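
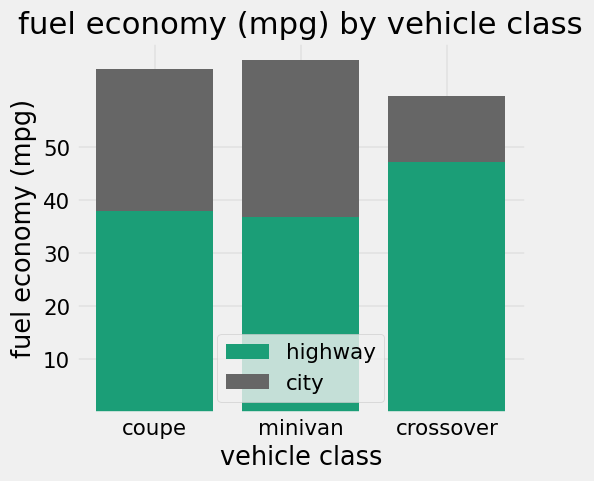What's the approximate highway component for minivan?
highway top ≈ 40, bottom ≈ 0; segment ≈ 40.

≈ 40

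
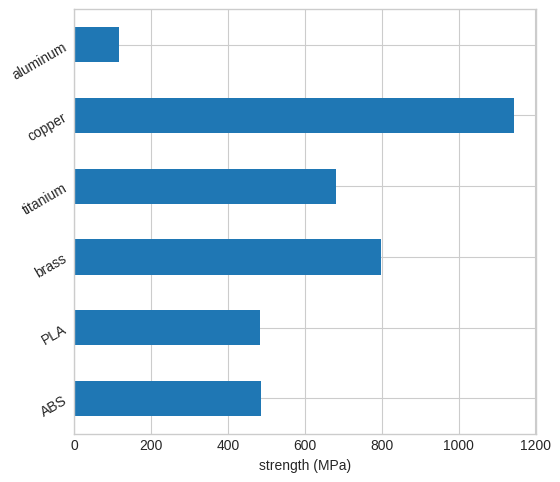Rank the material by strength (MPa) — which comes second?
Top 3: copper ≈ 1100, brass ≈ 800, titanium ≈ 700.

brass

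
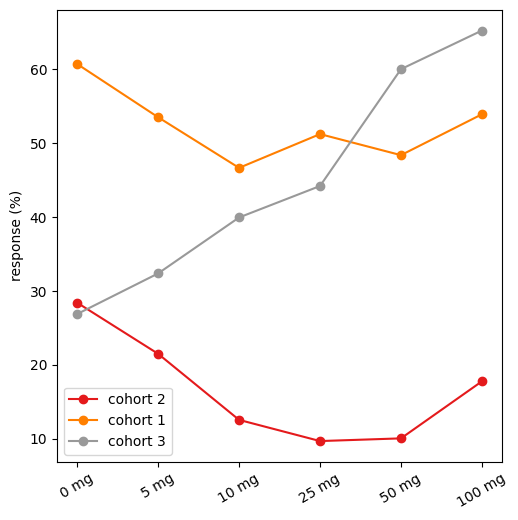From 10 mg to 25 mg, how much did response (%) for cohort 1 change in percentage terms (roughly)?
≈ +11.1%

10 mg ≈ 45, 25 mg ≈ 50; (50 − 45) / 45 ≈ +11.1%.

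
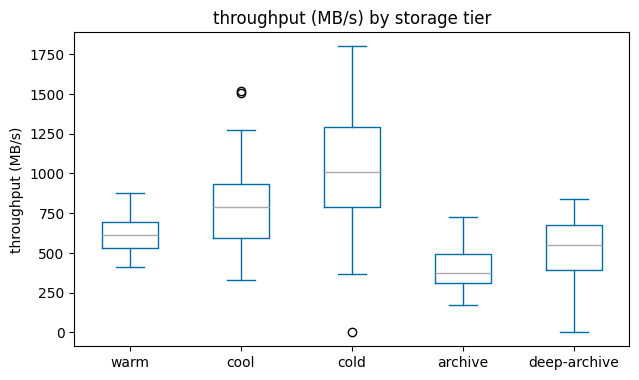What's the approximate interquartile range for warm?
≈ 200

Q3 ≈ 700, Q1 ≈ 500; IQR ≈ 200.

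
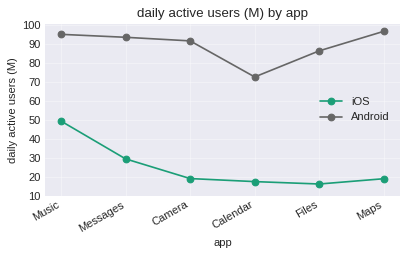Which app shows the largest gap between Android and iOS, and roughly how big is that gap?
Maps, ≈ 80 M

Maps: Android ≈ 100, iOS ≈ 20 → gap ≈ 80. Next-largest (Camera) is only ≈ 70.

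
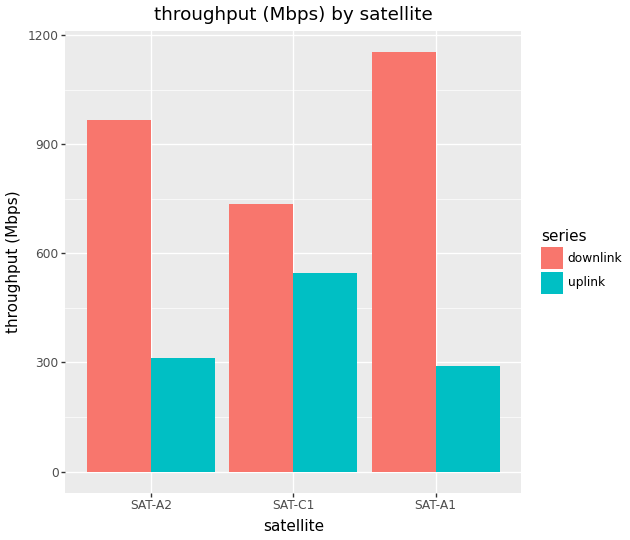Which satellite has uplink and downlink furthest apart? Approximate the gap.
SAT-A1: uplink ≈ 300, downlink ≈ 1200 → gap ≈ 900. Next-largest (SAT-A2) is only ≈ 700.

SAT-A1, ≈ 900 Mbps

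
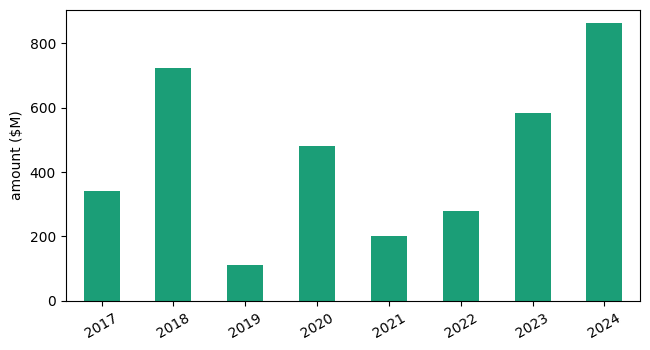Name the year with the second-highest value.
2018

Top 3: 2024 ≈ 900, 2018 ≈ 700, 2023 ≈ 600.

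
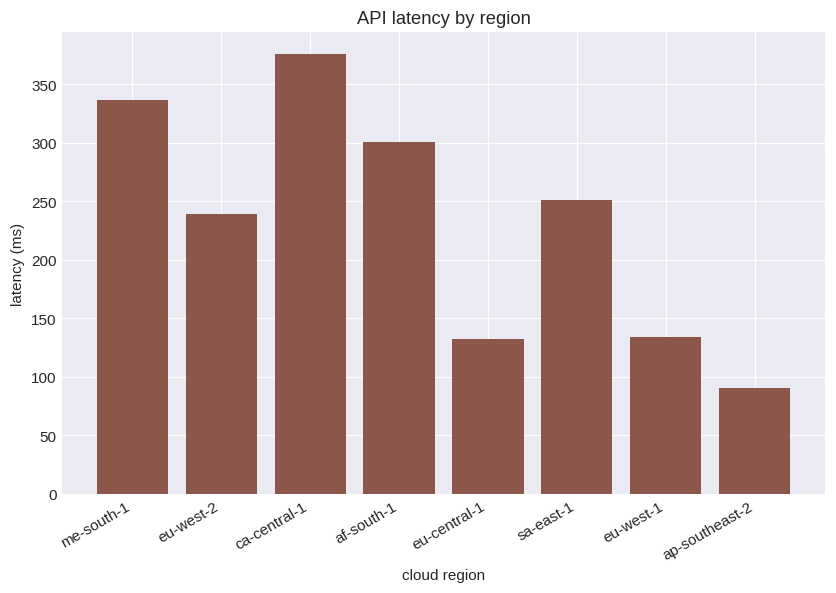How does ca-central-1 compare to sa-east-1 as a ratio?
ca-central-1 ≈ 400, sa-east-1 ≈ 250; 400/250 ≈ 1.6.

≈ 1.6×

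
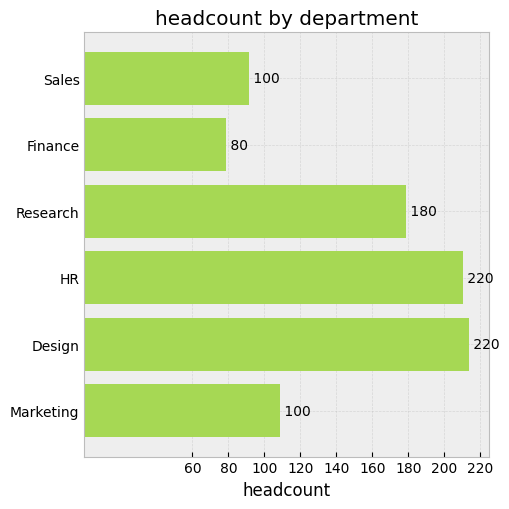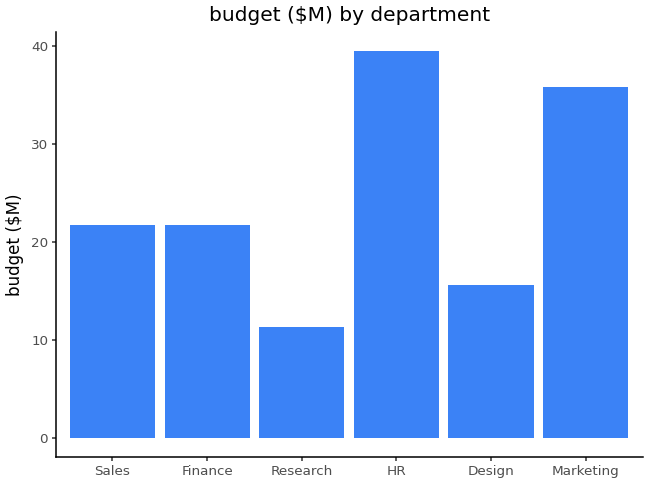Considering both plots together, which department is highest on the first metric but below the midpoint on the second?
Design

Chart 2 median budget ($M) ≈ 20; below-median departments: Sales, Research, Design. Among those, Design has the highest headcount (≈ 220).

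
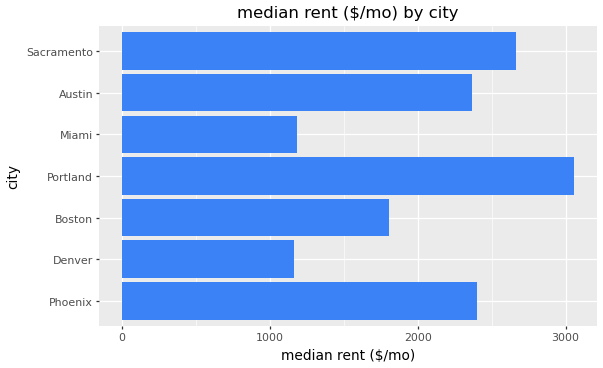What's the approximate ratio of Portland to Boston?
Portland ≈ 3000, Boston ≈ 2000; 3000/2000 ≈ 1.5.

≈ 1.5×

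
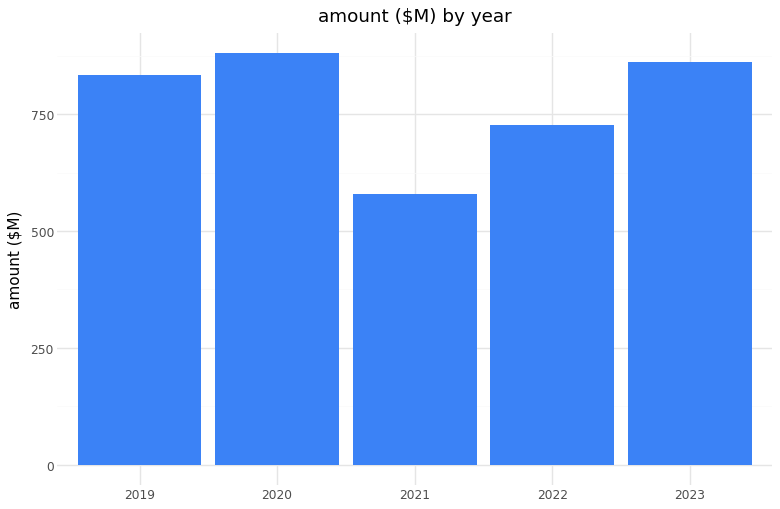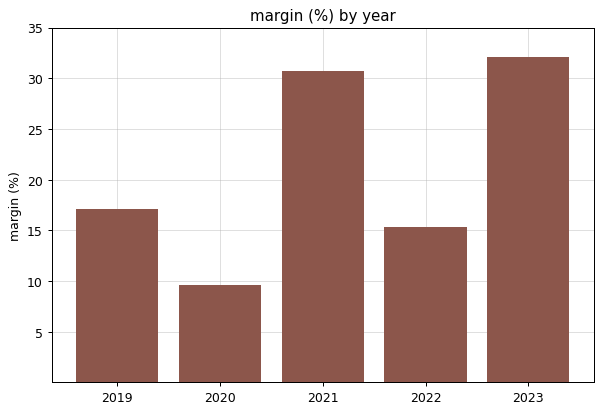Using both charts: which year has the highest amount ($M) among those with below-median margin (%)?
Chart 2 median margin (%) ≈ 15; below-median years: 2020, 2022. Among those, 2020 has the highest amount ($M) (≈ 900).

2020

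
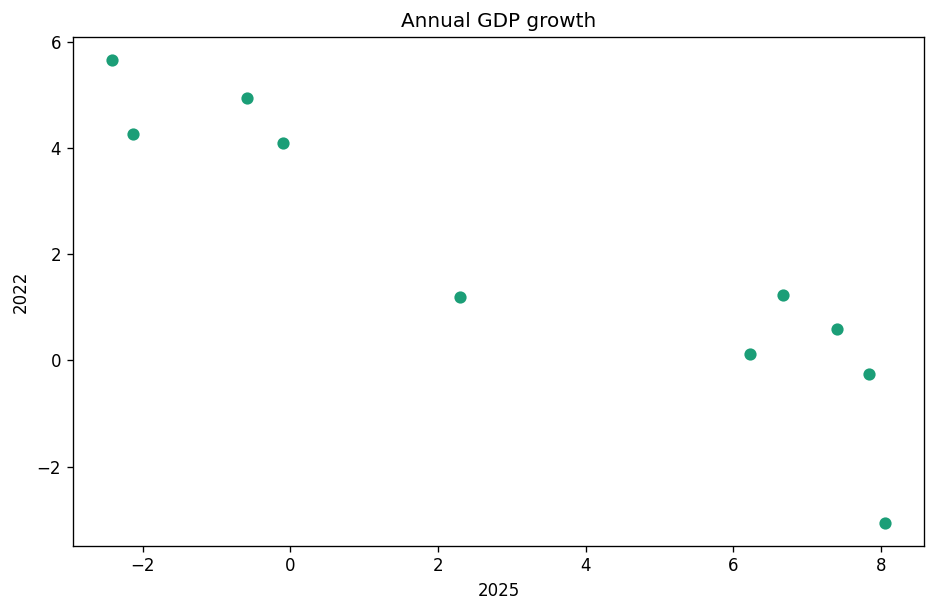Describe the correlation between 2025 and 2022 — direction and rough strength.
negative, strong

Points are negatively correlated; strong (|r| ≈ 0.9).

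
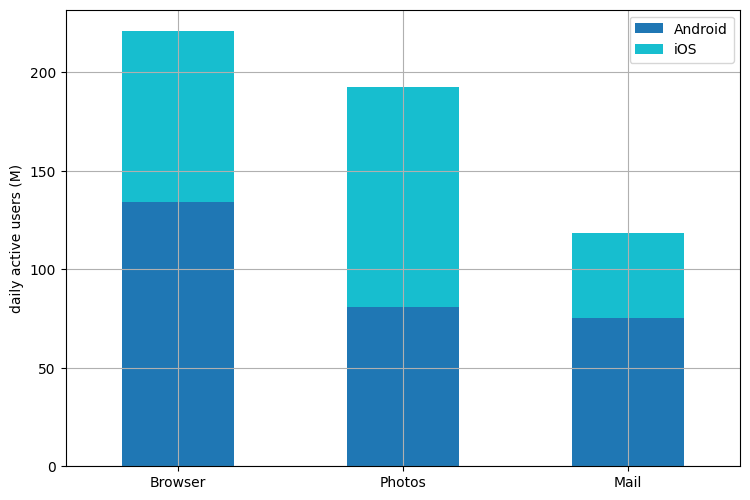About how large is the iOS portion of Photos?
≈ 120

iOS top ≈ 200, bottom ≈ 80; segment ≈ 120.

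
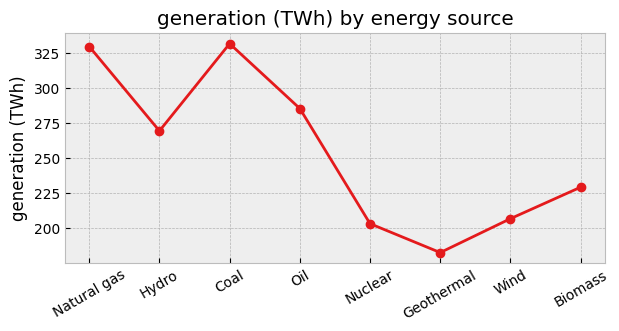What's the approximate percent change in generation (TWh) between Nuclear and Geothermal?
≈ -10%

Nuclear ≈ 200, Geothermal ≈ 180; (180 − 200) / 200 ≈ -10%.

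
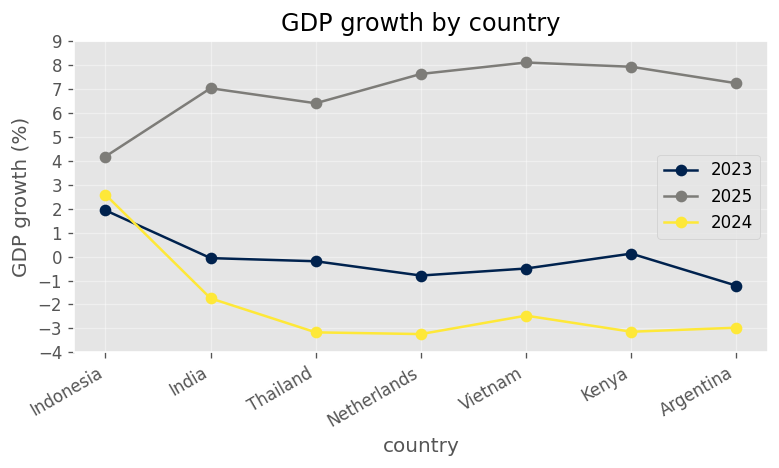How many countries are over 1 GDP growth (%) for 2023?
Above 1: Indonesia.

1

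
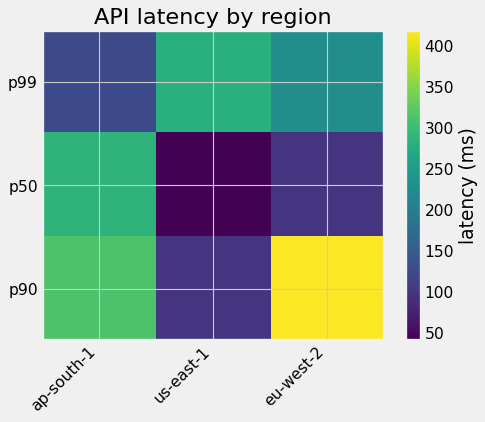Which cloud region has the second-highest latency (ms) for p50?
eu-west-2

Top 3 for p50: ap-south-1 ≈ 300, eu-west-2 ≈ 100, us-east-1 ≈ 50.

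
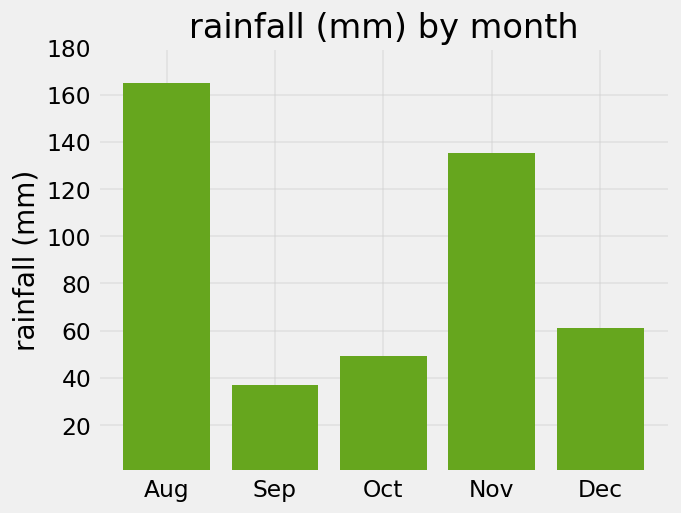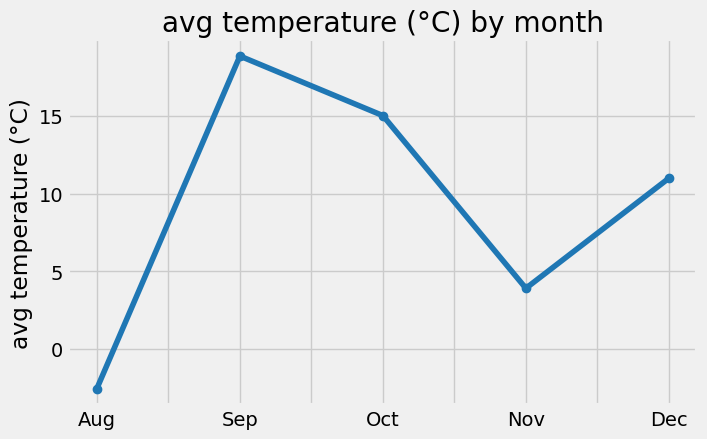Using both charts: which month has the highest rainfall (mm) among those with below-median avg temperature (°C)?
Aug

Chart 2 median avg temperature (°C) ≈ 10; below-median months: Aug, Nov. Among those, Aug has the highest rainfall (mm) (≈ 160).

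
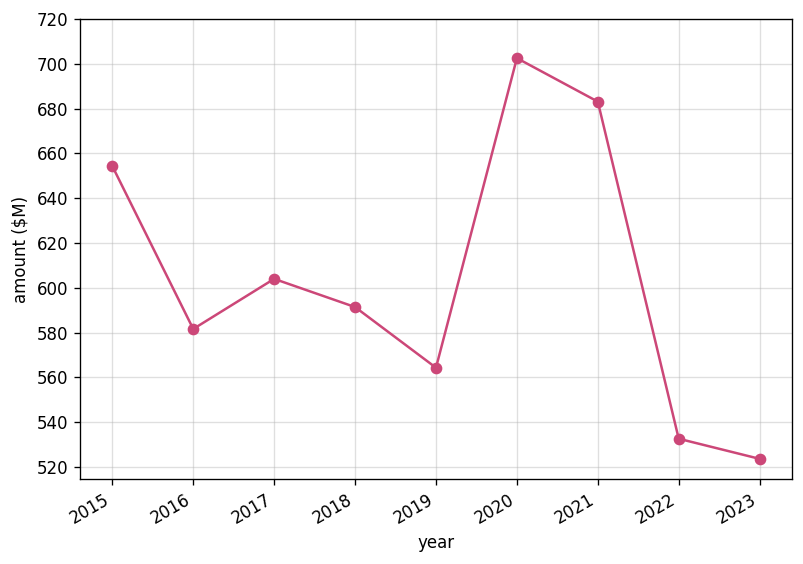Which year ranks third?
Top 4: 2020 ≈ 700, 2021 ≈ 680, 2015 ≈ 660, 2017 ≈ 600.

2015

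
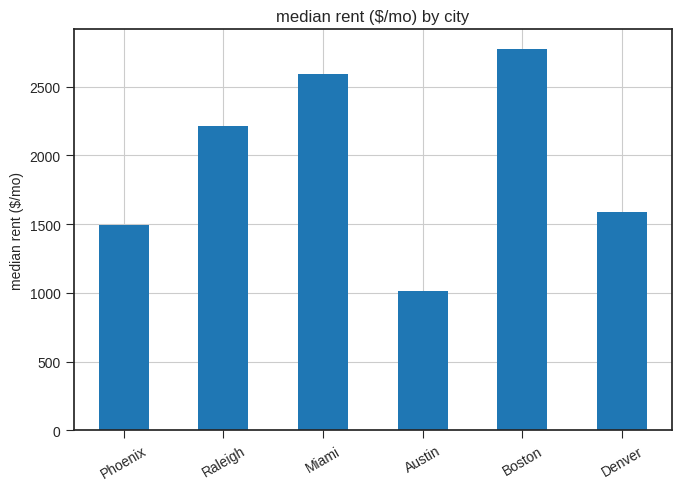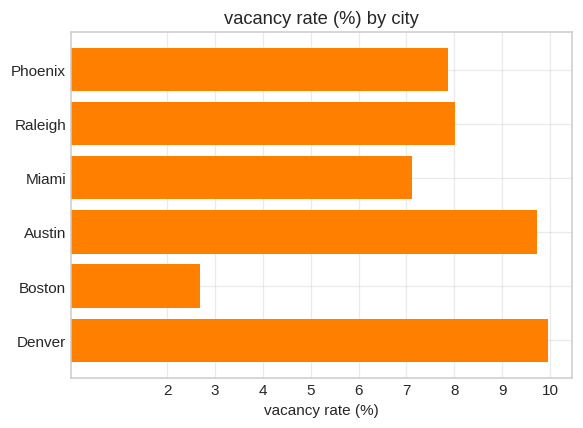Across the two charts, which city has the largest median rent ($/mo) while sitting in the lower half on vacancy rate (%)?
Boston

Chart 2 median vacancy rate (%) ≈ 8; below-median cities: Phoenix, Miami, Boston. Among those, Boston has the highest median rent ($/mo) (≈ 3000).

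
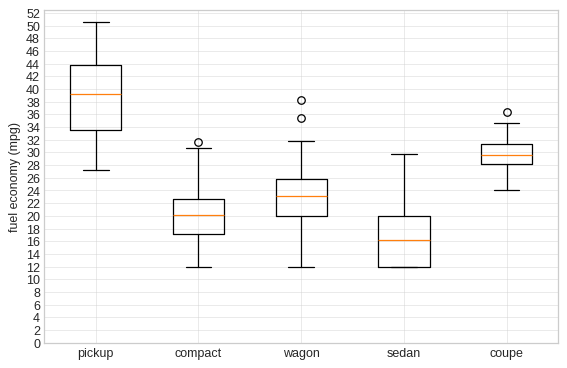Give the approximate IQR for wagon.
≈ 6

Q3 ≈ 26, Q1 ≈ 20; IQR ≈ 6.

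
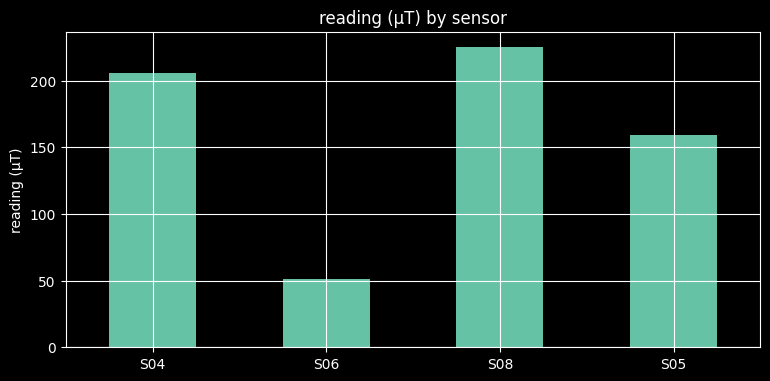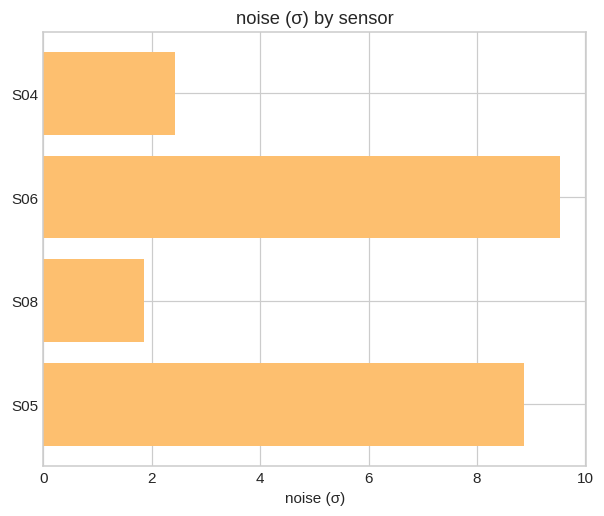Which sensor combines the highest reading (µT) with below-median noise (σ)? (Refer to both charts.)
Chart 2 median noise (σ) ≈ 6; below-median sensors: S04, S08. Among those, S08 has the highest reading (µT) (≈ 225).

S08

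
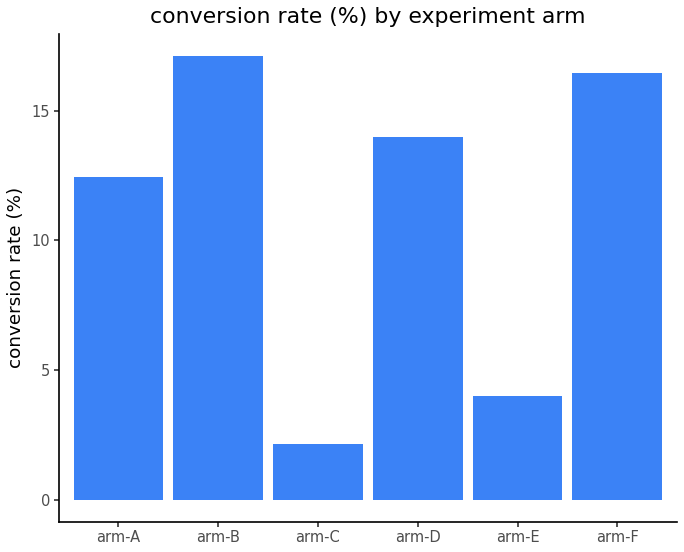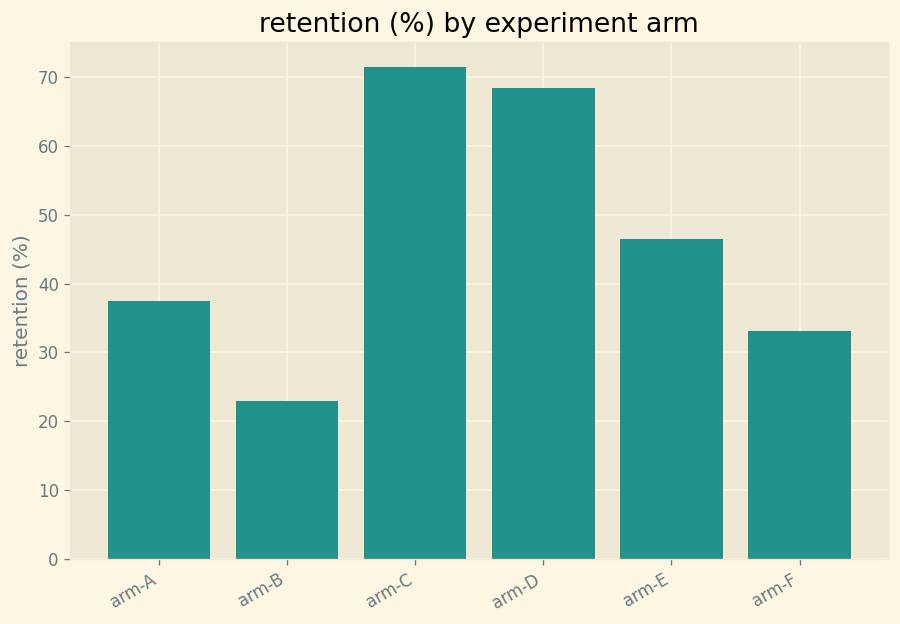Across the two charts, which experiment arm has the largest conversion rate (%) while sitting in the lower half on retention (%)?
arm-B

Chart 2 median retention (%) ≈ 40; below-median experiment arms: arm-A, arm-B, arm-F. Among those, arm-B has the highest conversion rate (%) (≈ 18).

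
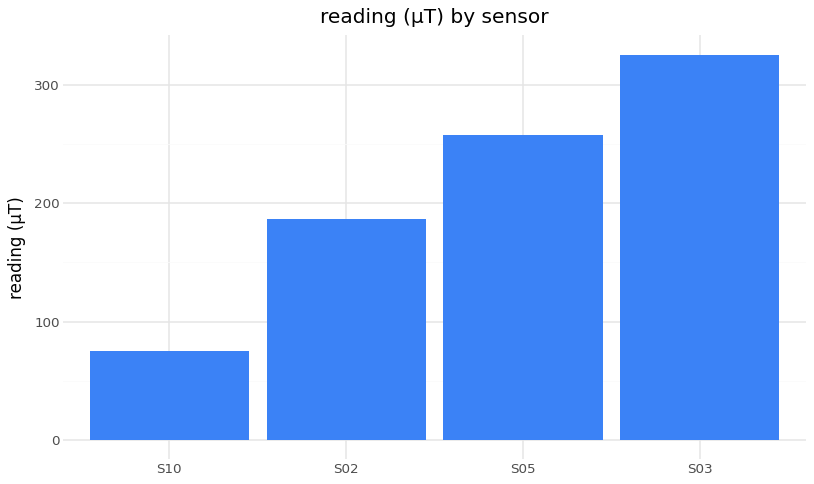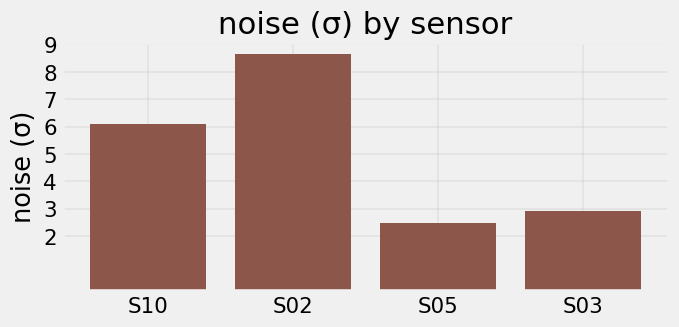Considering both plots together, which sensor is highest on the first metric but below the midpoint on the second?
Chart 2 median noise (σ) ≈ 5; below-median sensors: S05, S03. Among those, S03 has the highest reading (µT) (≈ 350).

S03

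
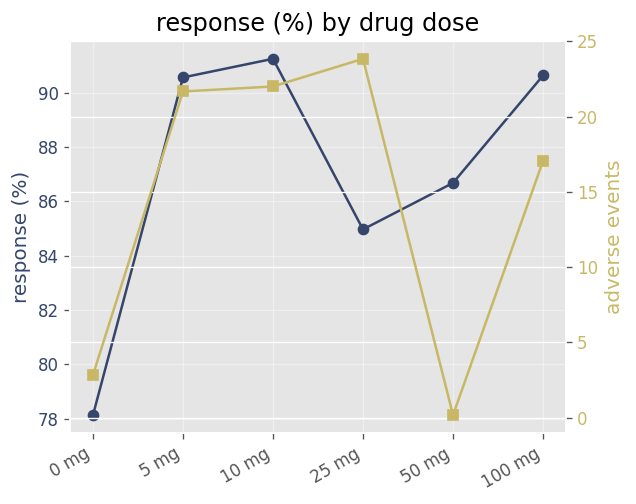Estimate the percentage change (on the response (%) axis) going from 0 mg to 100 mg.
≈ +15.4%

0 mg ≈ 78, 100 mg ≈ 90; (90 − 78) / 78 ≈ +15.4%.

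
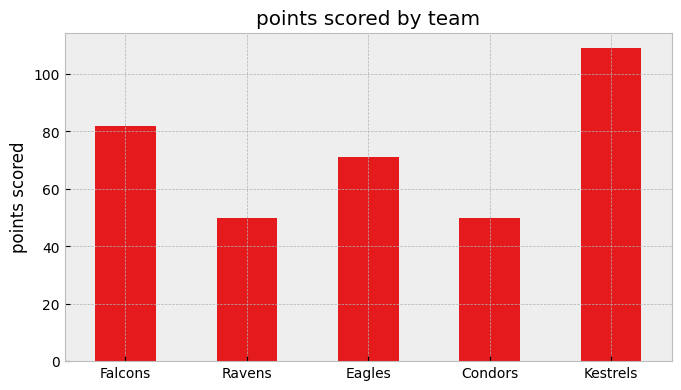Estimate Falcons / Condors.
Falcons ≈ 80, Condors ≈ 50; 80/50 ≈ 1.6.

≈ 1.6×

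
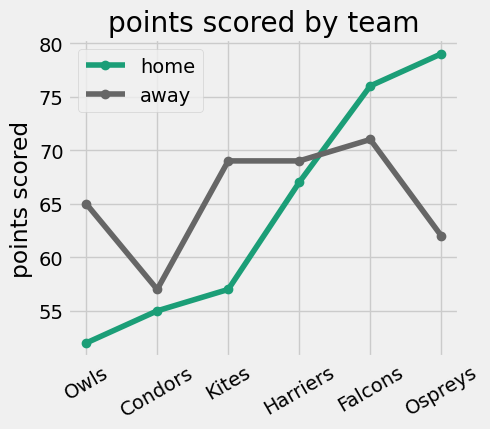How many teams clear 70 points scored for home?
2

Above 70: Falcons, Ospreys.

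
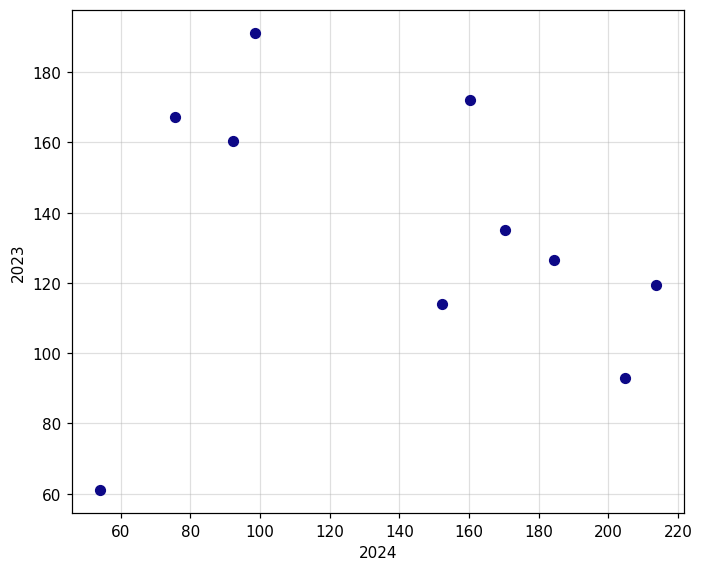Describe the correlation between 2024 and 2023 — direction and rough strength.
no clear correlation

Points are roughly uncorrelated; weak (|r| ≈ 0.1).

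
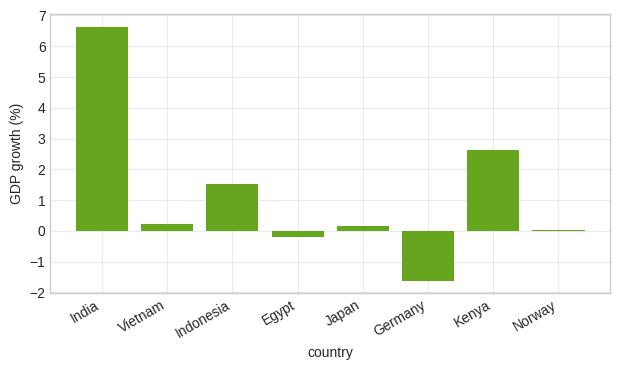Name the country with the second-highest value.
Kenya

Top 3: India ≈ 7, Kenya ≈ 3, Indonesia ≈ 2.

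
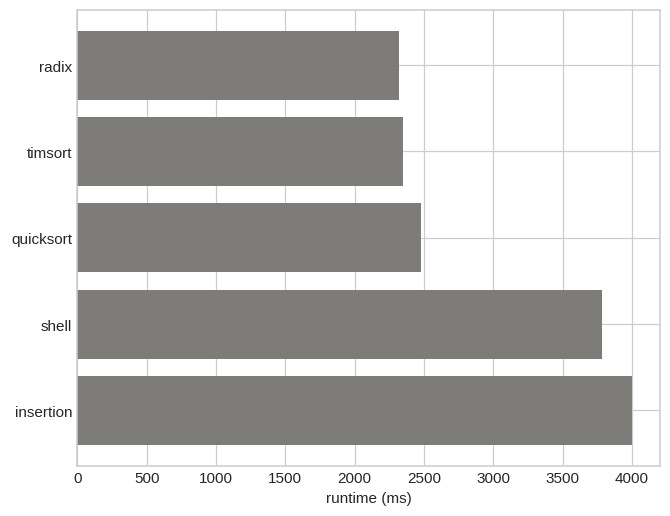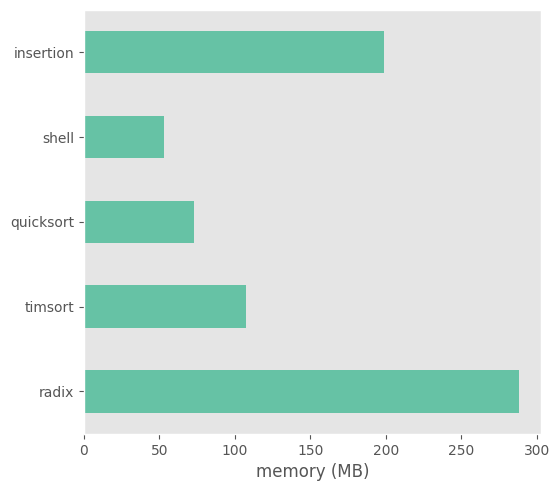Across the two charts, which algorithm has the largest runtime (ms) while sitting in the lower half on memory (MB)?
shell

Chart 2 median memory (MB) ≈ 100; below-median algorithms: quicksort, shell. Among those, shell has the highest runtime (ms) (≈ 4000).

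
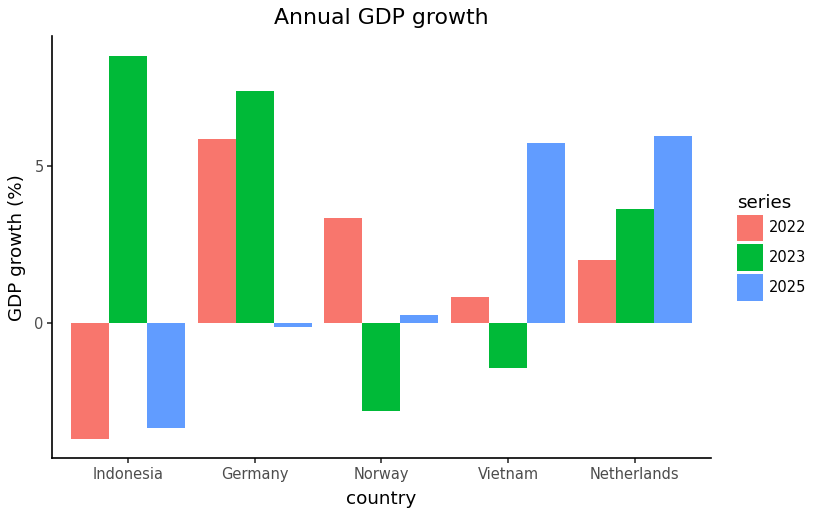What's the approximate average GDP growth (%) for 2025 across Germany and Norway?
≈ 0

(0 + 0) / 2 ≈ 0.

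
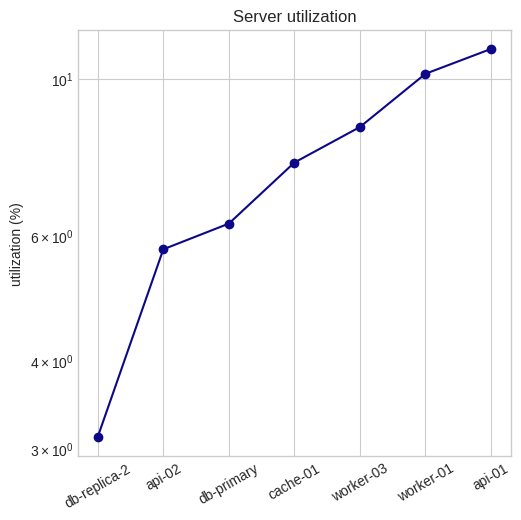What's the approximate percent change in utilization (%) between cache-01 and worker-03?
cache-01 ≈ 8, worker-03 ≈ 9; (9 − 8) / 8 ≈ +12.5%.

≈ +12.5%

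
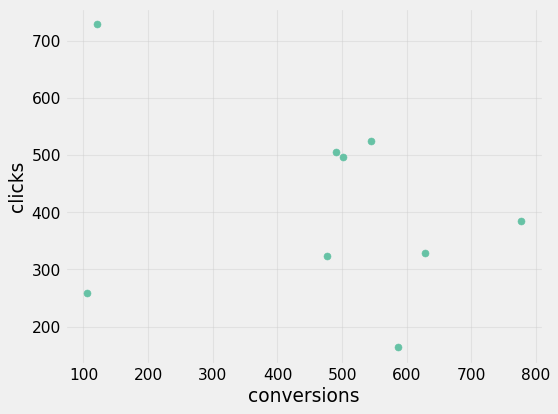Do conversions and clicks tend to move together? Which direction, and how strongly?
Points are negatively correlated; weak (|r| ≈ 0.3).

negative, weak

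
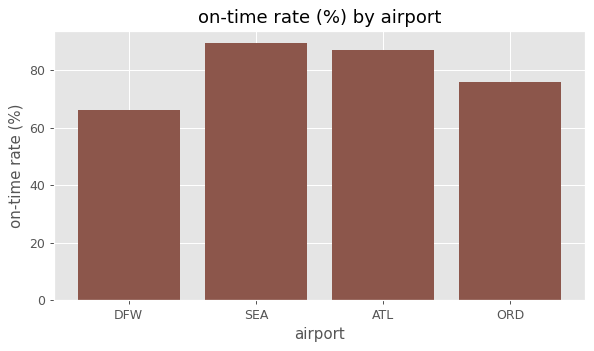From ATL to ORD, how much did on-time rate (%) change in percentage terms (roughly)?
≈ -11.1%

ATL ≈ 90, ORD ≈ 80; (80 − 90) / 90 ≈ -11.1%.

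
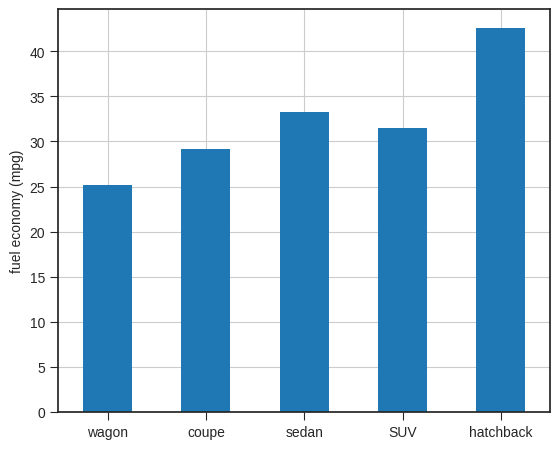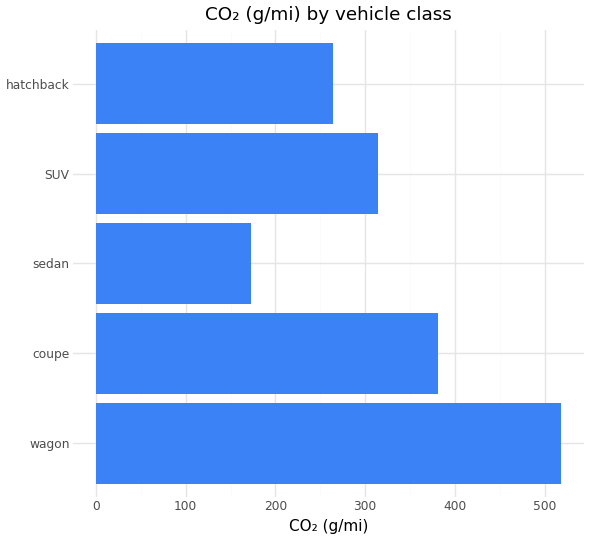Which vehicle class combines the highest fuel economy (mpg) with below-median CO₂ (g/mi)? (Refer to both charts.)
hatchback

Chart 2 median CO₂ (g/mi) ≈ 300; below-median vehicle classes: sedan, hatchback. Among those, hatchback has the highest fuel economy (mpg) (≈ 45).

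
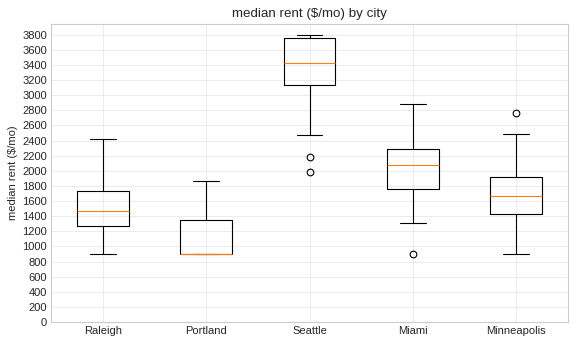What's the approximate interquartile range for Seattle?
≈ 600

Q3 ≈ 3800, Q1 ≈ 3200; IQR ≈ 600.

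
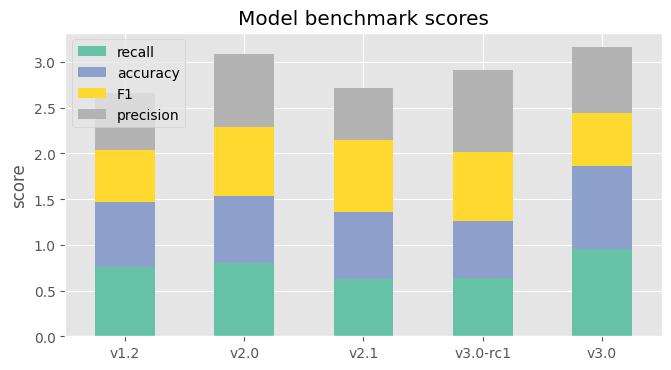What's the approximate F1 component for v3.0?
F1 top ≈ 2.5, bottom ≈ 2.0; segment ≈ 0.5.

≈ 0.5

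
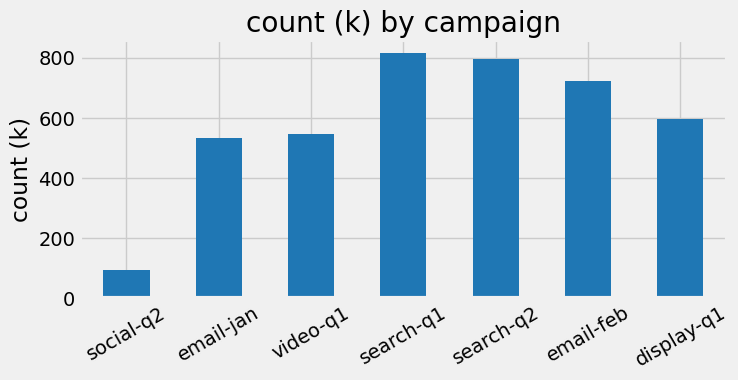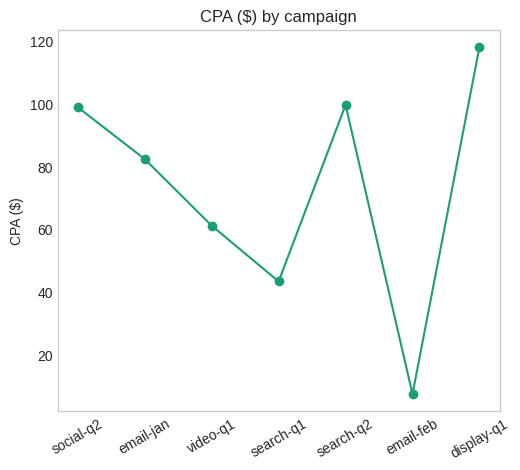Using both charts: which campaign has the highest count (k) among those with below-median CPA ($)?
search-q1

Chart 2 median CPA ($) ≈ 80; below-median campaigns: video-q1, search-q1, email-feb. Among those, search-q1 has the highest count (k) (≈ 800).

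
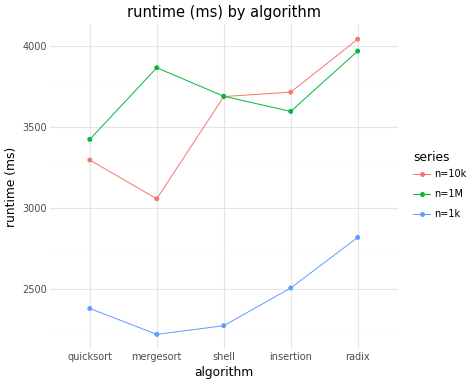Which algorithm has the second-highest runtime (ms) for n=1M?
mergesort

Top 3 for n=1M: radix ≈ 4000, mergesort ≈ 3800, shell ≈ 3600.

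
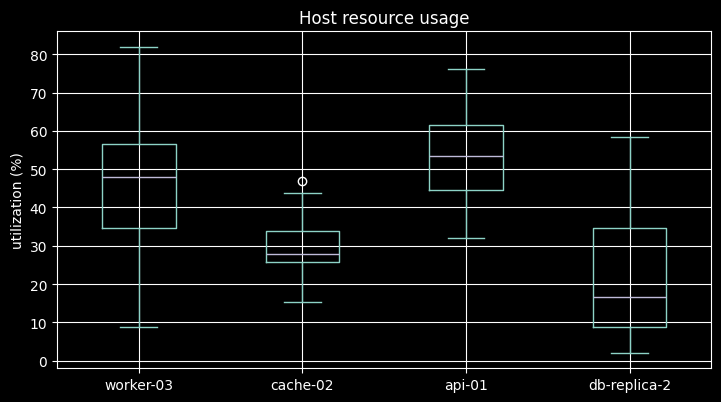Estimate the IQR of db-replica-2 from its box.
≈ 25

Q3 ≈ 35, Q1 ≈ 10; IQR ≈ 25.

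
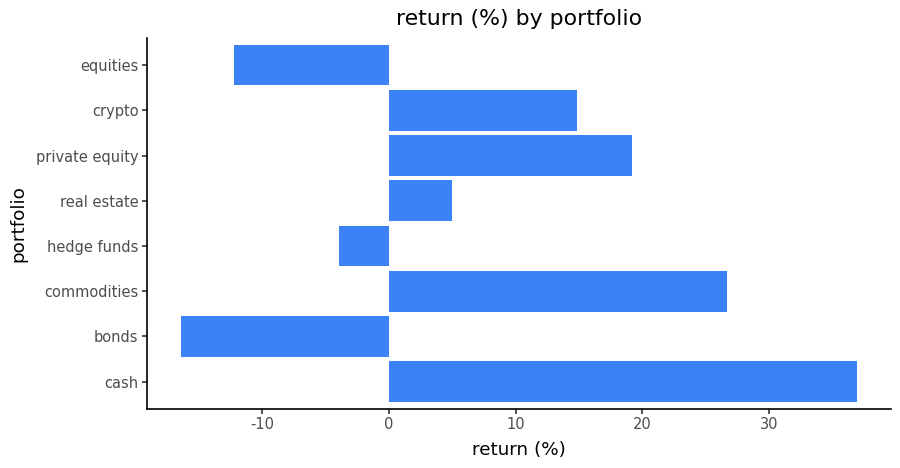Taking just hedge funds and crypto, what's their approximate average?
≈ 5

(-5 + 15) / 2 ≈ 5.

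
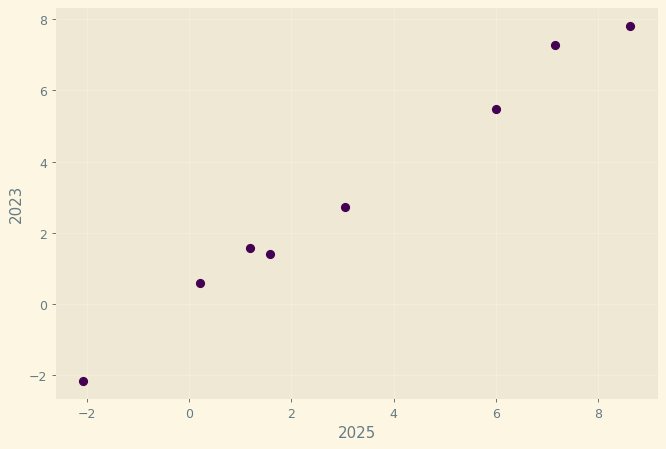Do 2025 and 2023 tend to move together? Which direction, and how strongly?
positive, strong

Points are positively correlated; strong (|r| ≈ 1.0).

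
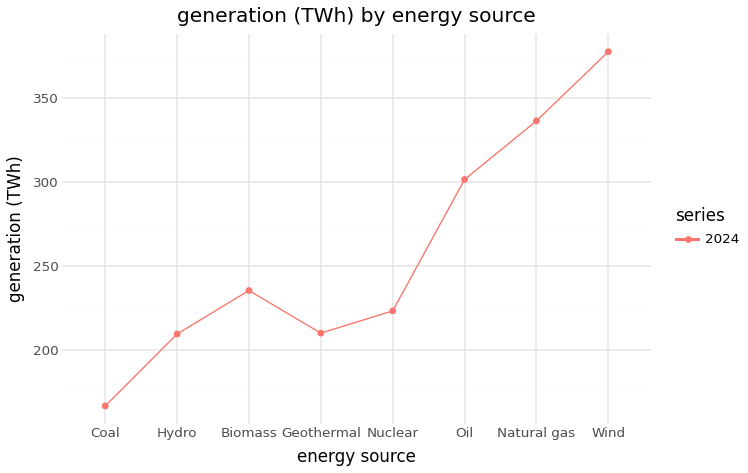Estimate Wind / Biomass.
≈ 1.58×

Wind ≈ 380, Biomass ≈ 240; 380/240 ≈ 1.58.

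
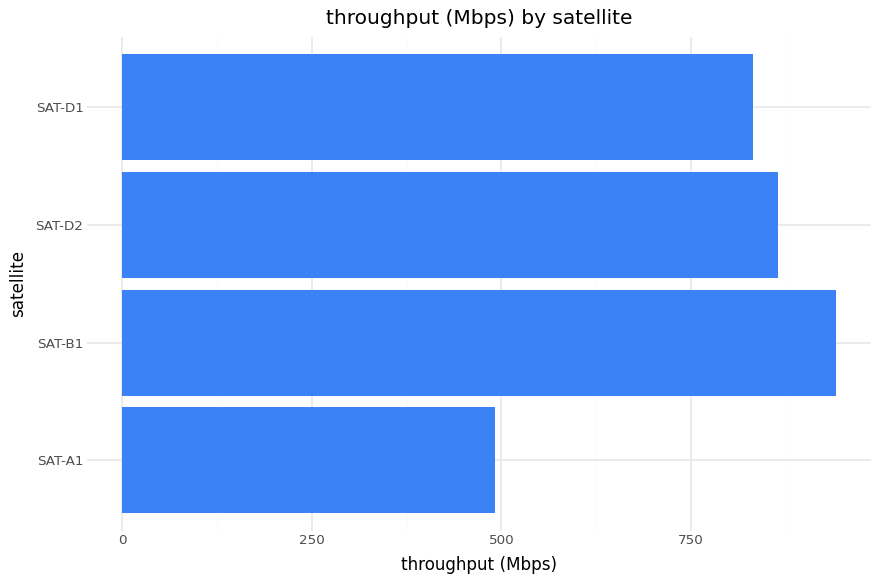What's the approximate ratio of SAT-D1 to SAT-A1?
SAT-D1 ≈ 800, SAT-A1 ≈ 500; 800/500 ≈ 1.6.

≈ 1.6×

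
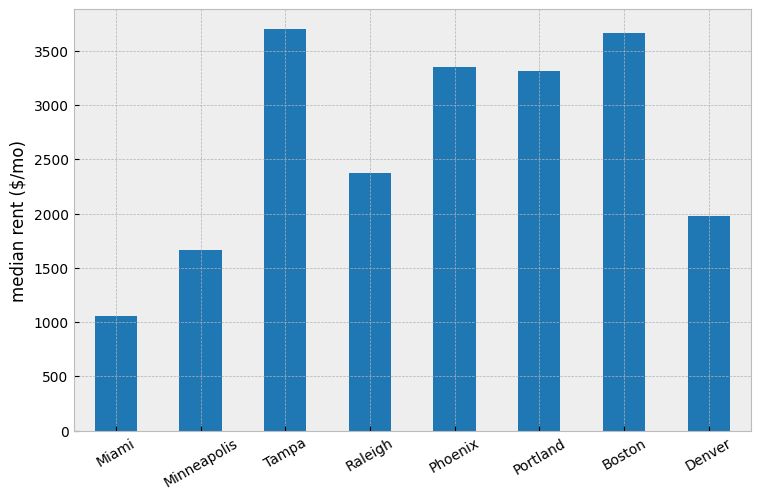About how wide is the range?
≈ 2500

Max Tampa ≈ 3500, min Miami ≈ 1000; range ≈ 2500.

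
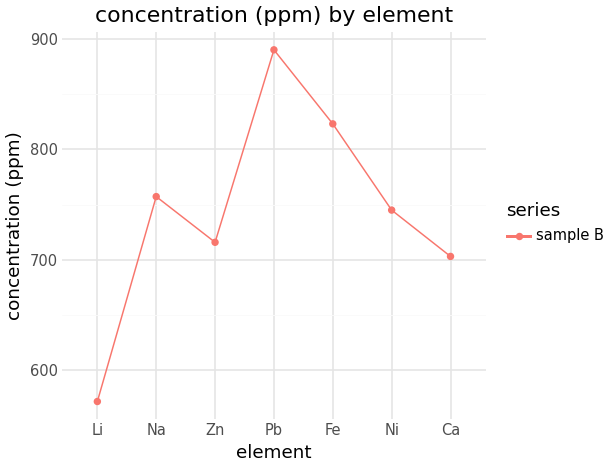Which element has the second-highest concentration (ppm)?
Fe

Top 3: Pb ≈ 900, Fe ≈ 800, Na ≈ 750.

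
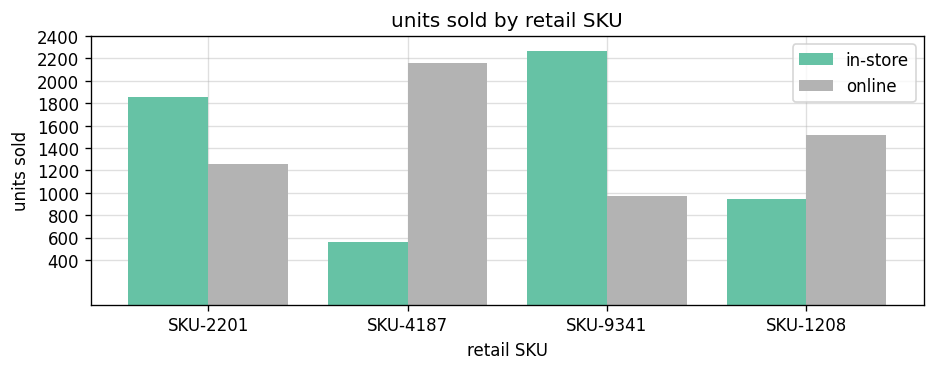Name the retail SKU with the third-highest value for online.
SKU-2201

Top 4 for online: SKU-4187 ≈ 2200, SKU-1208 ≈ 1600, SKU-2201 ≈ 1200, SKU-9341 ≈ 1000.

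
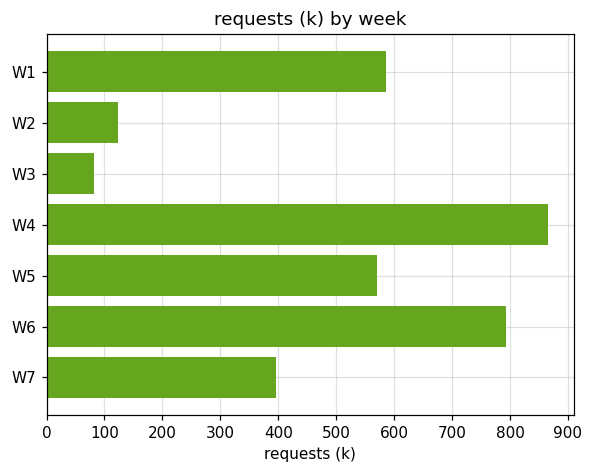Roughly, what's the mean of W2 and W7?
≈ 250

(100 + 400) / 2 ≈ 250.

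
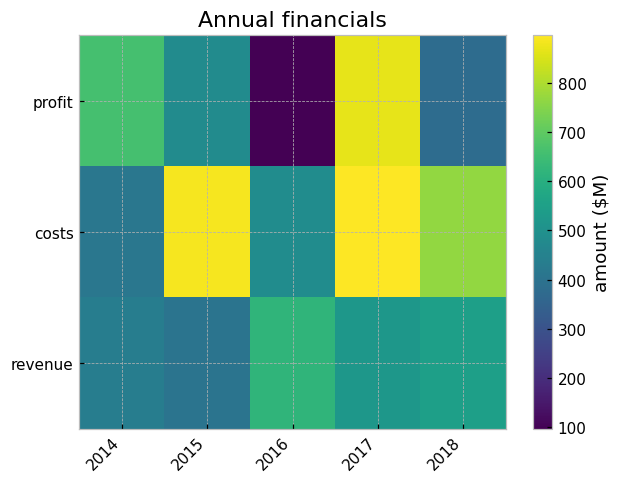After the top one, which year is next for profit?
Top 3 for profit: 2017 ≈ 900, 2014 ≈ 700, 2015 ≈ 500.

2014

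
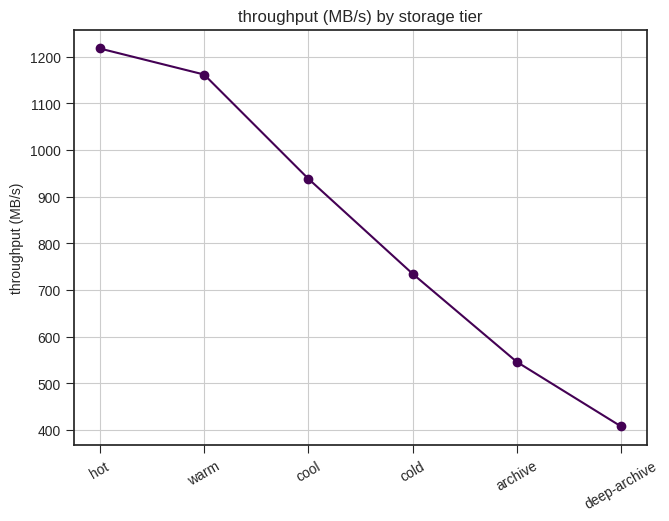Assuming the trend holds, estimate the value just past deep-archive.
≈ 250

Last three: 700, 500, 400 → slope ≈ -150/step → next ≈ 250.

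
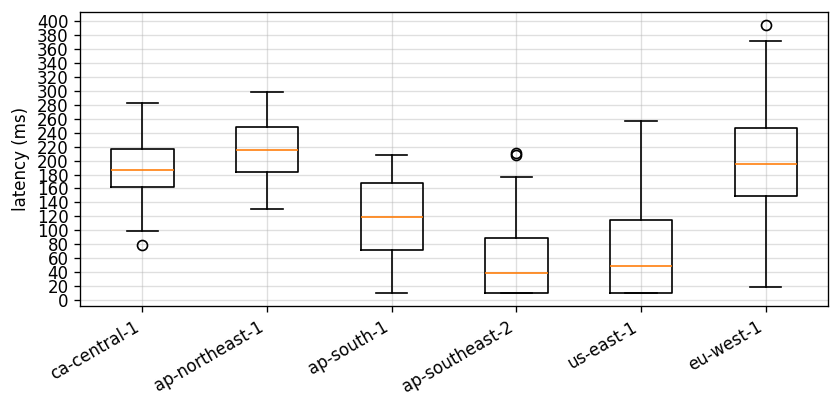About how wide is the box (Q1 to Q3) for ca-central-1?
≈ 60

Q3 ≈ 220, Q1 ≈ 160; IQR ≈ 60.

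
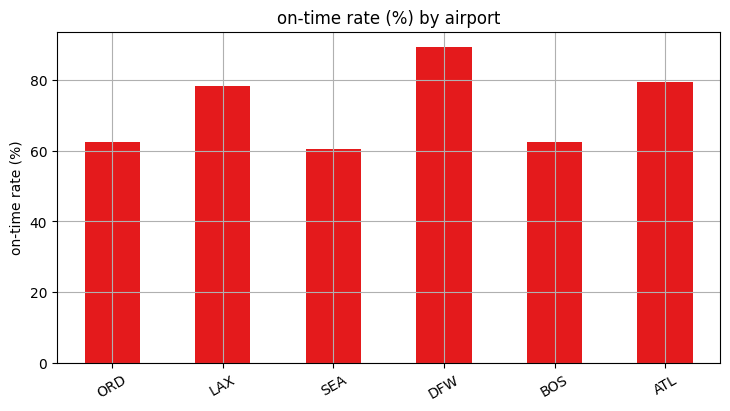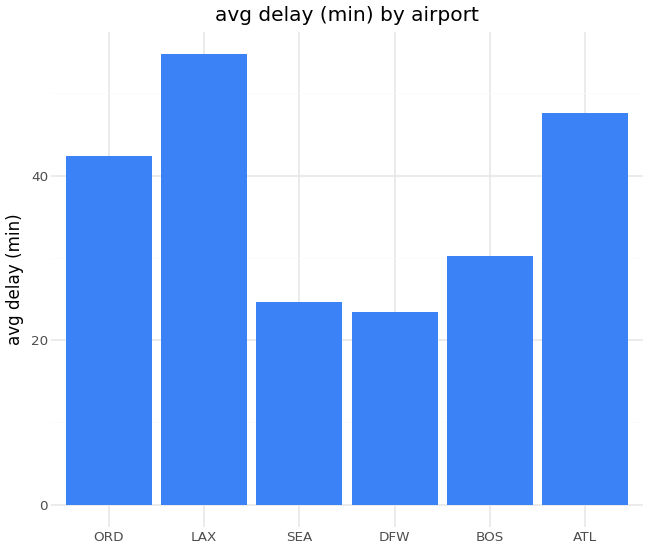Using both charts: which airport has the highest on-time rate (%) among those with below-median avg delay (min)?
Chart 2 median avg delay (min) ≈ 40; below-median airports: SEA, DFW, BOS. Among those, DFW has the highest on-time rate (%) (≈ 90).

DFW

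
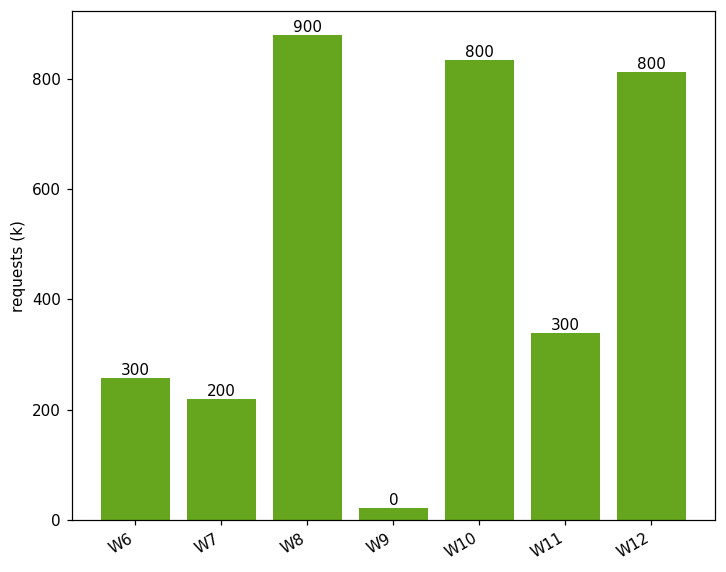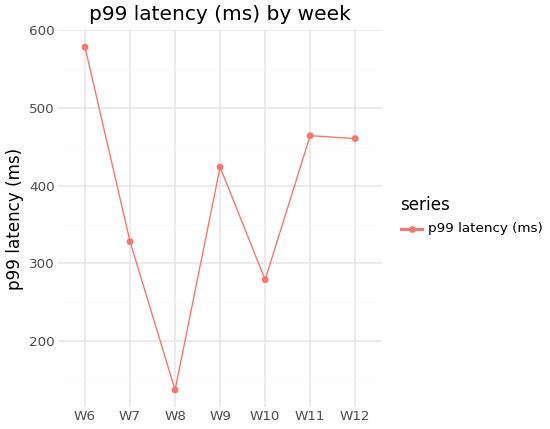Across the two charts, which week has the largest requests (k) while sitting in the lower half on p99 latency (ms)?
W8

Chart 2 median p99 latency (ms) ≈ 400; below-median weeks: W7, W8, W10. Among those, W8 has the highest requests (k) (≈ 900).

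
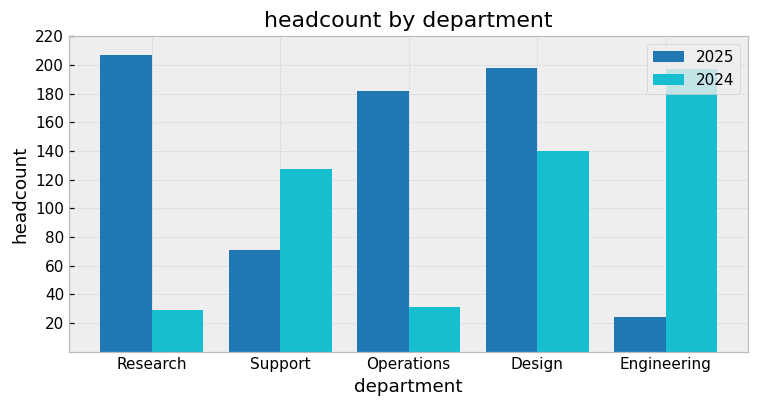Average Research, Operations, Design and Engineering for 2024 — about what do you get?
≈ 100

(20 + 40 + 140 + 200) / 4 ≈ 100.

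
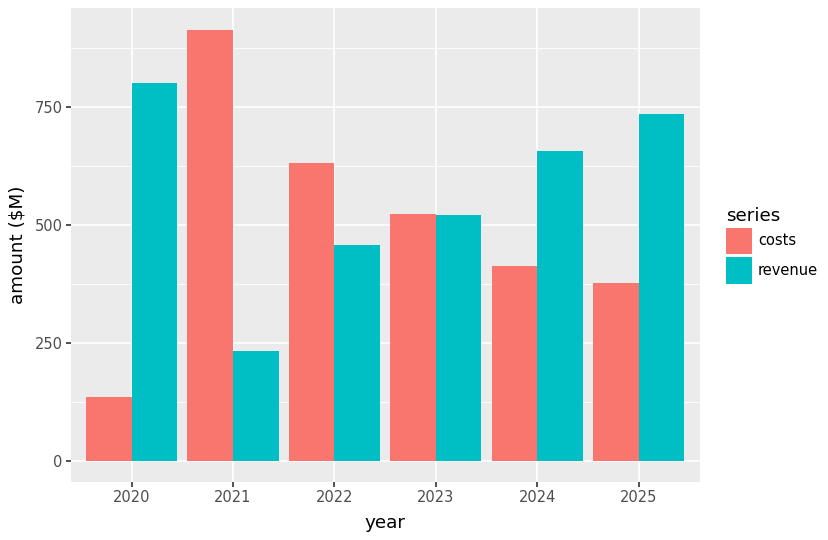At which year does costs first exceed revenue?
2020: costs ≈ 100 vs revenue ≈ 800 (not yet); 2021: costs ≈ 900 vs revenue ≈ 200 (first crossover).

2021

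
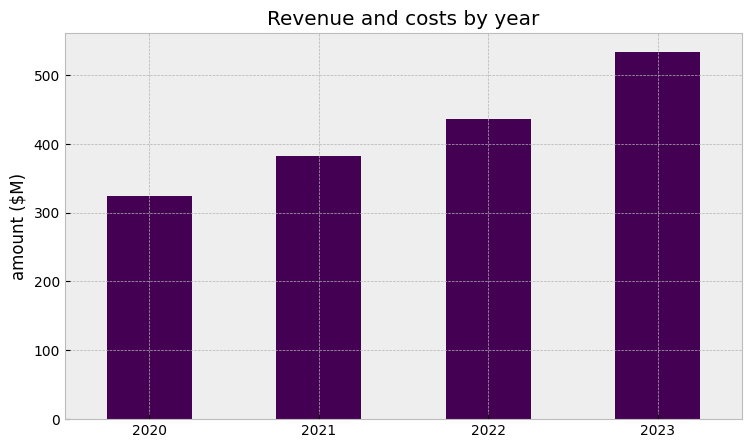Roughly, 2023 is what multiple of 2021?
≈ 1.38×

2023 ≈ 550, 2021 ≈ 400; 550/400 ≈ 1.38.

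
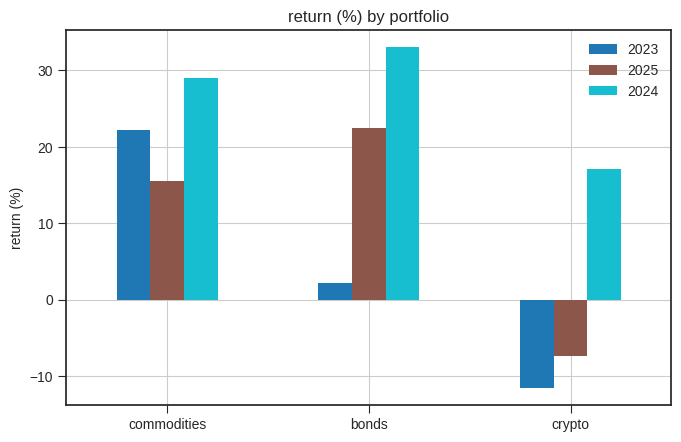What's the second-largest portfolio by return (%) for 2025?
Top 3 for 2025: bonds ≈ 20, commodities ≈ 15, crypto ≈ -5.

commodities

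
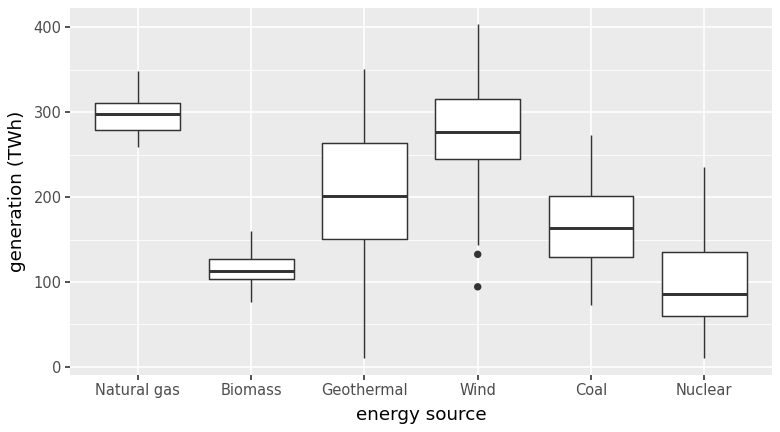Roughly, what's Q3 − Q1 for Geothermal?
≈ 100

Q3 ≈ 260, Q1 ≈ 160; IQR ≈ 100.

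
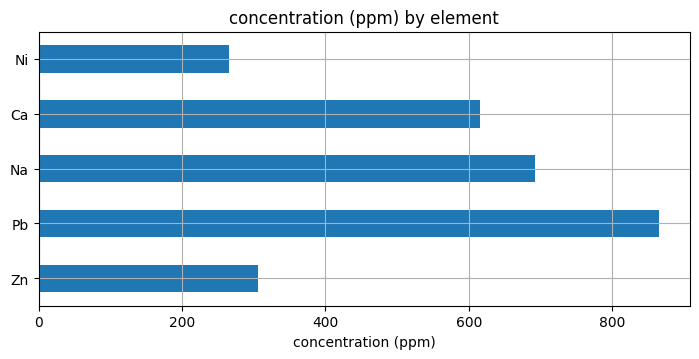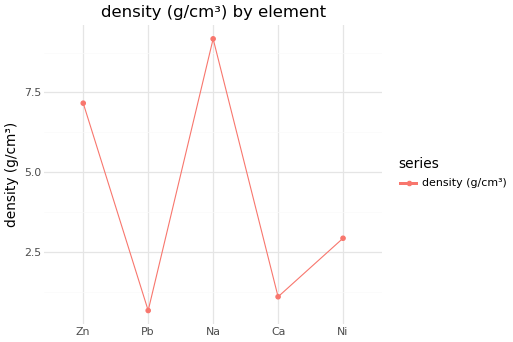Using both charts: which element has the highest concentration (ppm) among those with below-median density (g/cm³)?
Pb

Chart 2 median density (g/cm³) ≈ 3; below-median elements: Pb, Ca. Among those, Pb has the highest concentration (ppm) (≈ 900).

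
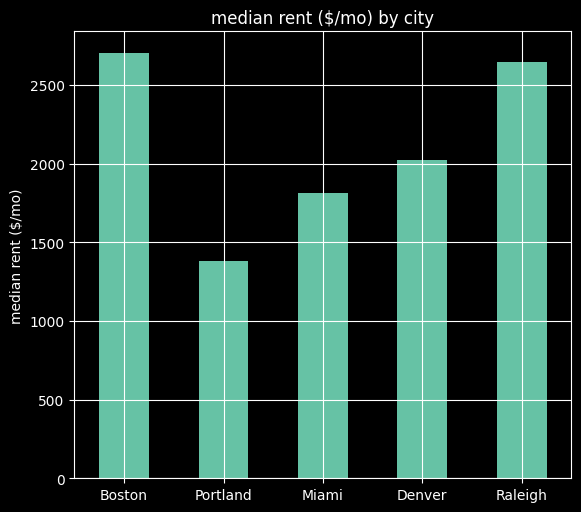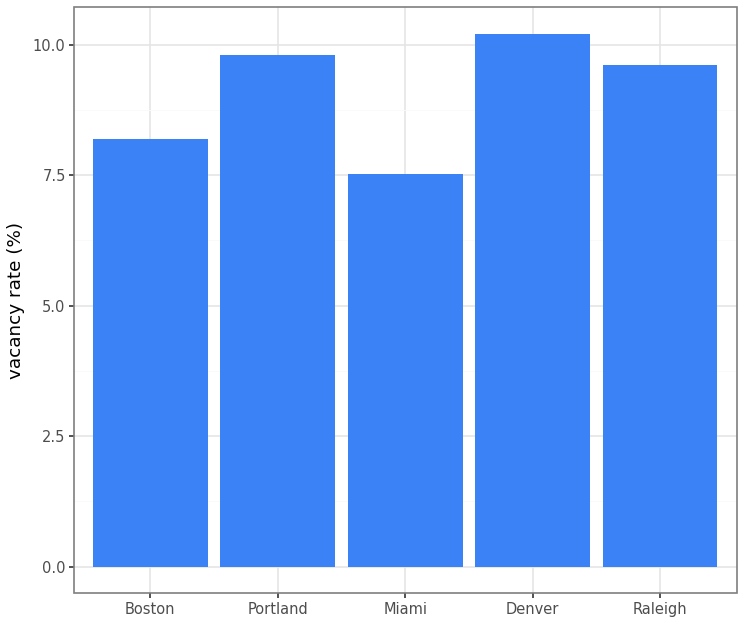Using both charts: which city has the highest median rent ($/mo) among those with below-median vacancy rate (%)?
Chart 2 median vacancy rate (%) ≈ 10; below-median cities: Boston, Miami. Among those, Boston has the highest median rent ($/mo) (≈ 2500).

Boston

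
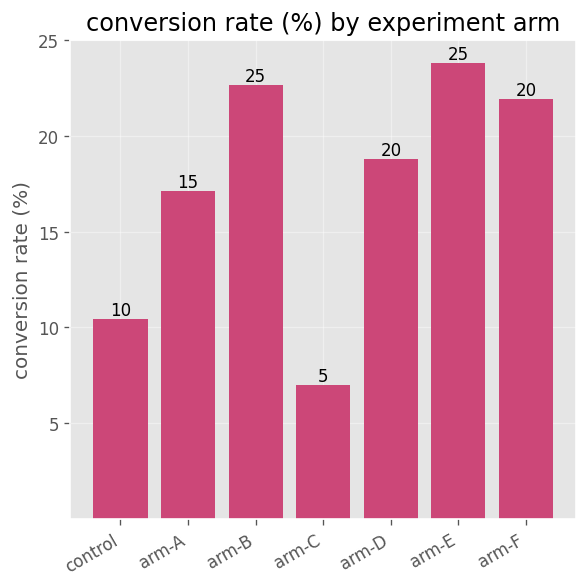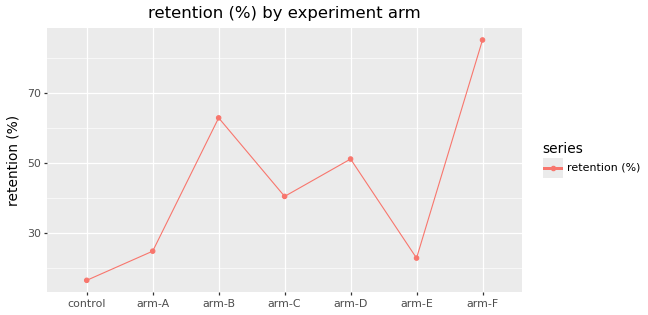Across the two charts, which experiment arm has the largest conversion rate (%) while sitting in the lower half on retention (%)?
Chart 2 median retention (%) ≈ 40; below-median experiment arms: control, arm-A, arm-E. Among those, arm-E has the highest conversion rate (%) (≈ 25).

arm-E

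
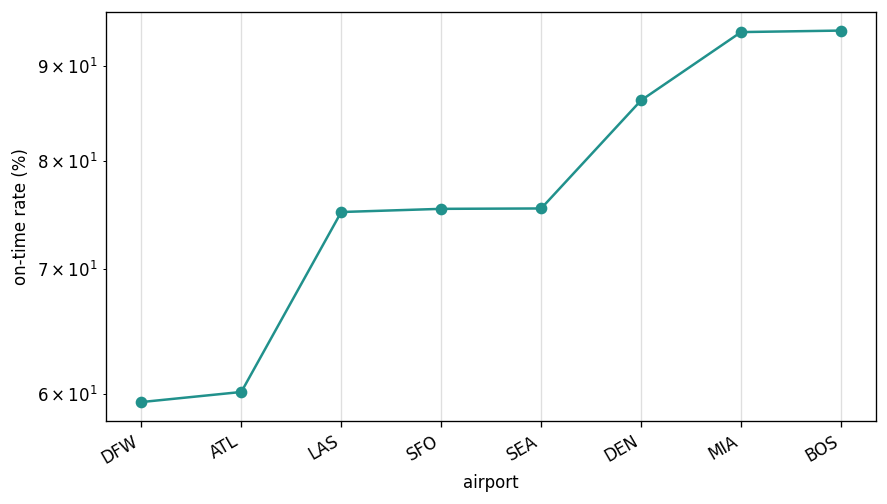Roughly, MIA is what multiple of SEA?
MIA ≈ 95, SEA ≈ 75; 95/75 ≈ 1.27.

≈ 1.27×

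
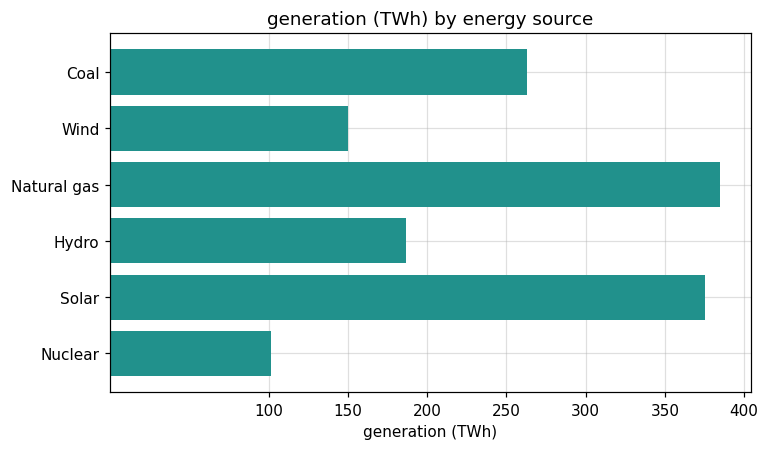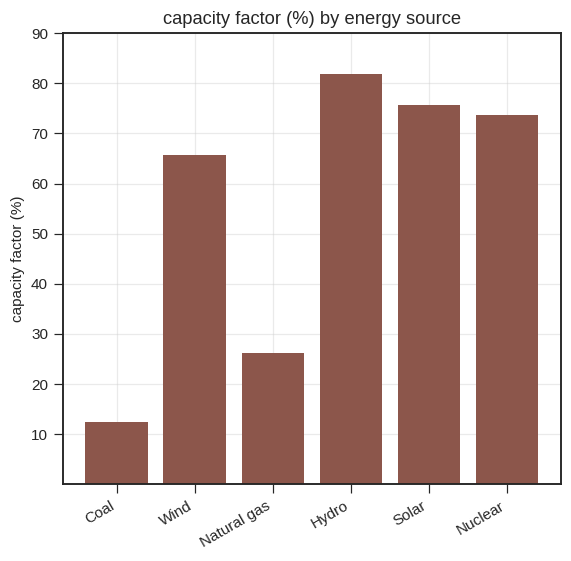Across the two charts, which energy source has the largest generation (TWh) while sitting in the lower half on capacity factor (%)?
Natural gas

Chart 2 median capacity factor (%) ≈ 70; below-median energy sources: Coal, Wind, Natural gas. Among those, Natural gas has the highest generation (TWh) (≈ 400).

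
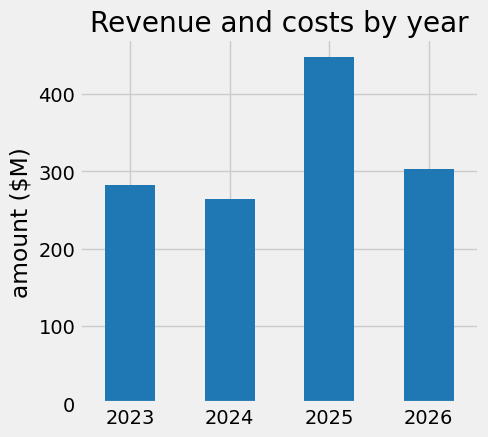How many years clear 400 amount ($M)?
1

Above 400: 2025.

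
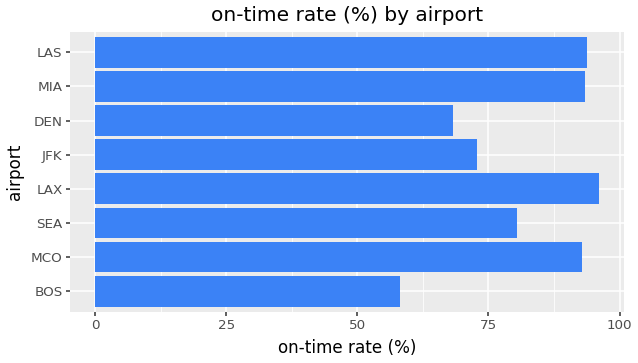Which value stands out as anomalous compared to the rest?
BOS ≈ 60; the rest sit between ≈ 70 and ≈ 100.

BOS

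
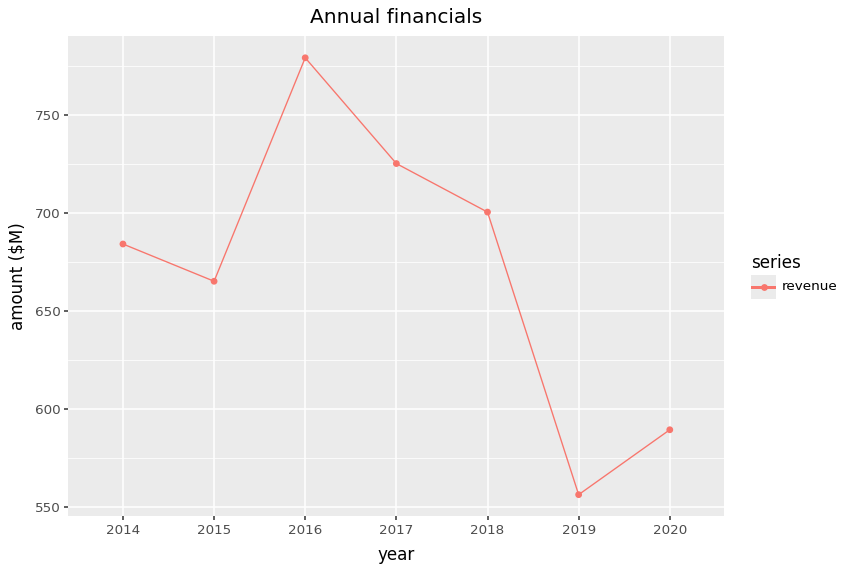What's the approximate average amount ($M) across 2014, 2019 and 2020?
(680 + 560 + 580) / 3 ≈ 607.

≈ 607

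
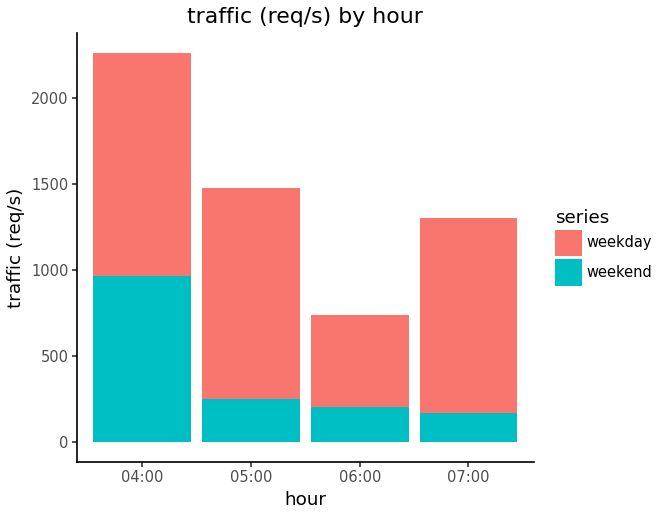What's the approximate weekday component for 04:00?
weekday top ≈ 2200, bottom ≈ 1000; segment ≈ 1200.

≈ 1200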